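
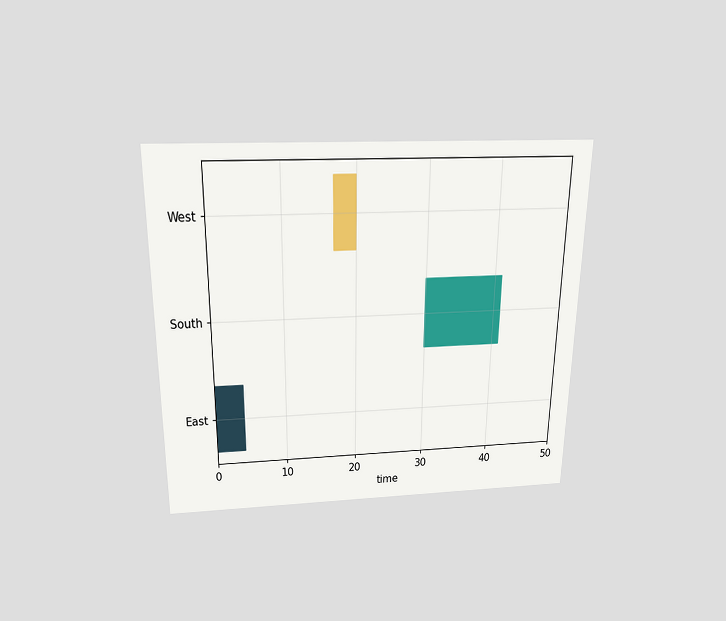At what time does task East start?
The chart is viewed slightly from above. The East bar begins at t=0.

0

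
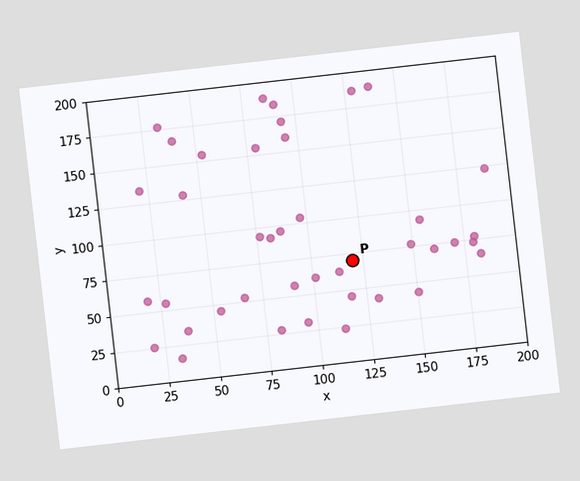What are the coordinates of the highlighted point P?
The chart is tilted about 6° counter-clockwise. Following the gridlines from P to each axis, P sits at (120, 70).

(120, 70)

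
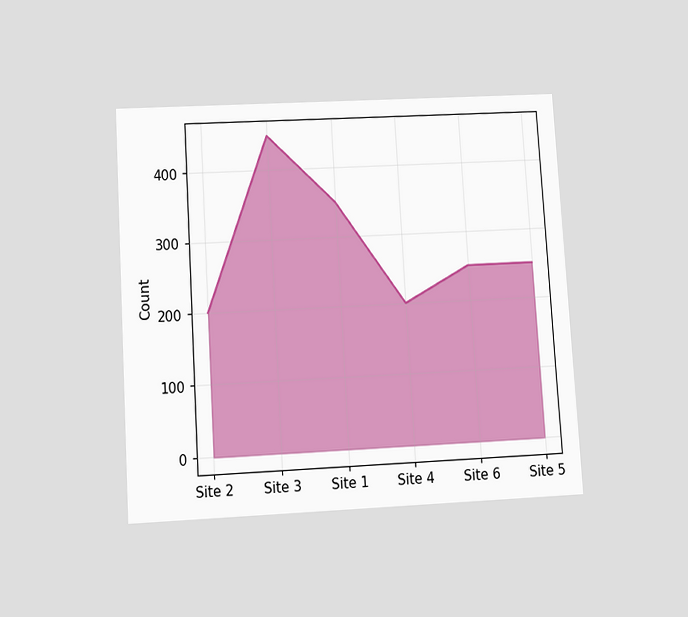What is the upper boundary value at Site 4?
The chart is tilted about 3° counter-clockwise and viewed slightly from below. At Site 4 the upper boundary is at 200.

200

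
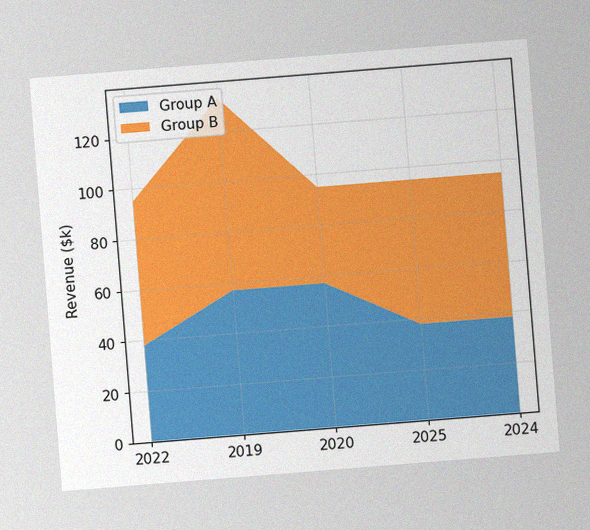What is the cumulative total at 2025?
$95k

The chart is tilted about 5° counter-clockwise, with some photo noise. The stacked total at 2025 reaches $95k.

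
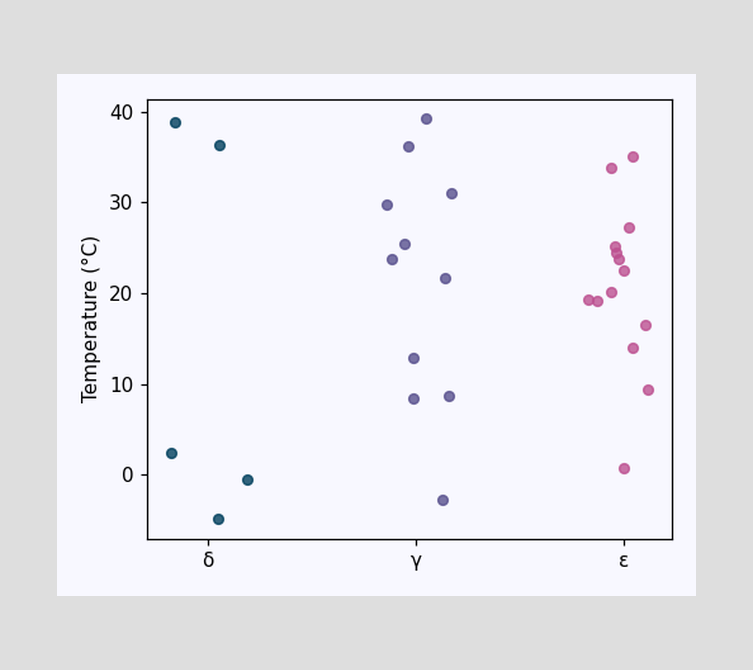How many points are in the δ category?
Counting the markers in the δ column gives 5.

5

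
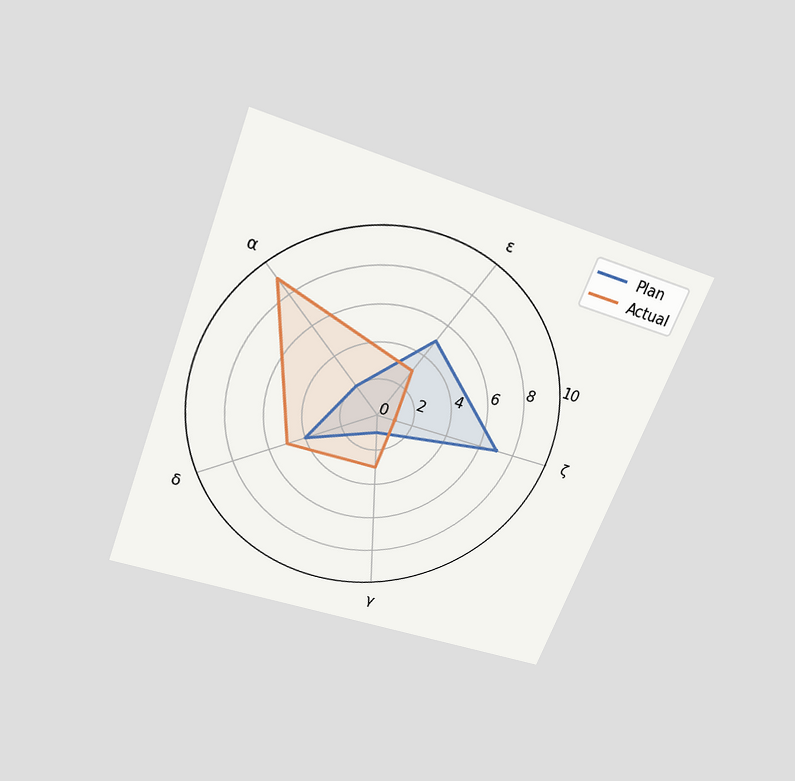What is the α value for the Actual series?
The chart is tilted about 21° clockwise and viewed slightly from above. On the α axis, Actual reaches 9.

9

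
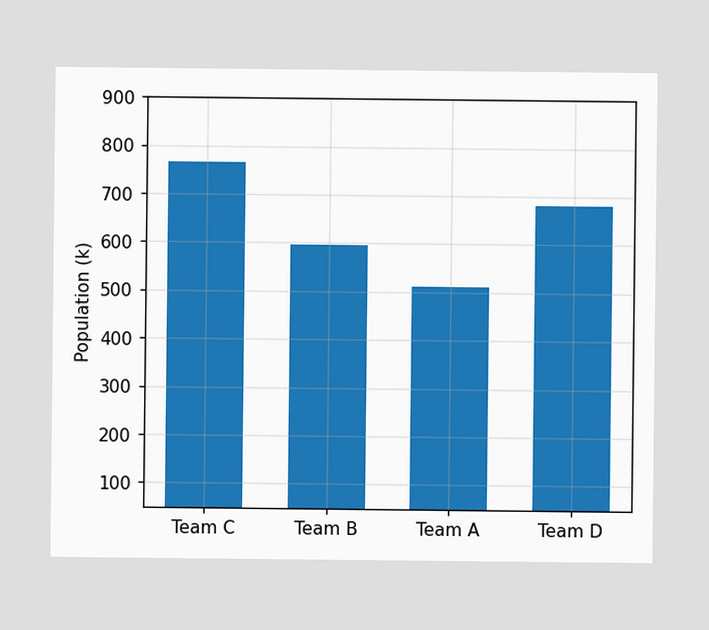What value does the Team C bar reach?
765k

Reading along the chart's y-axis, the Team C bar reaches 765k.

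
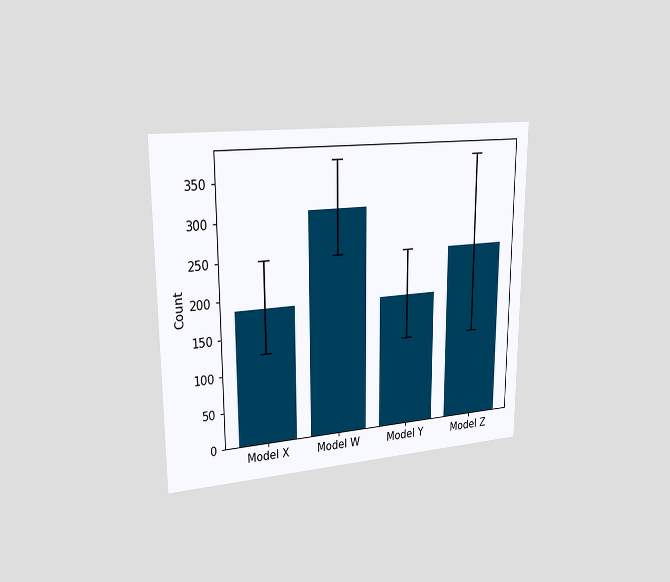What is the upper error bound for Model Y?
248

The chart is viewed slightly from the left. The Model Y bar's upper whisker reaches 248.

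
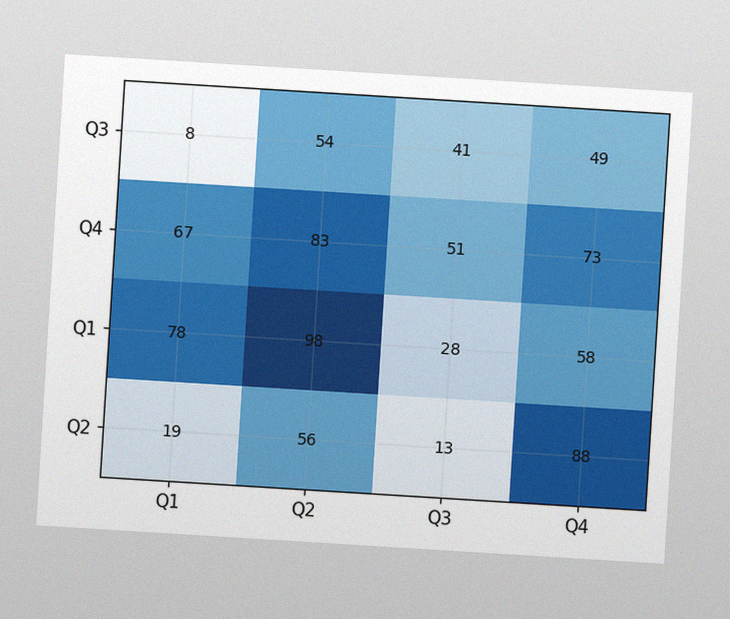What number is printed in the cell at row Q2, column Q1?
19

The chart is tilted about 4° clockwise, with some photo noise. The (Q2, Q1) cell reads 19.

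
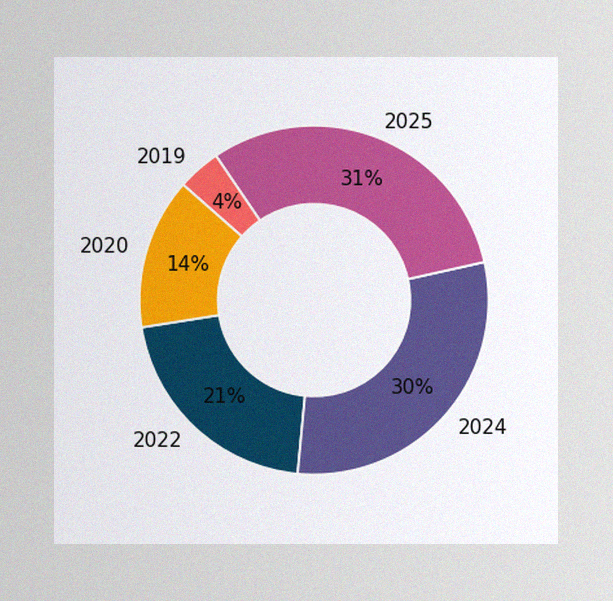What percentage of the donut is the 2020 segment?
The image has some photo noise and uneven lighting. The 2020 segment takes up 14% of the ring.

14%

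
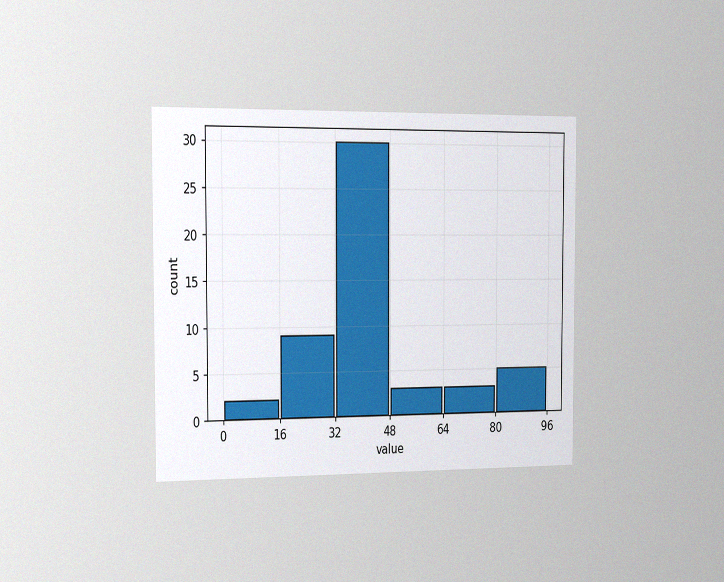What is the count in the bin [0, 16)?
2

The chart is viewed slightly from the left, with some photo noise. The [0, 16) bin has height 2.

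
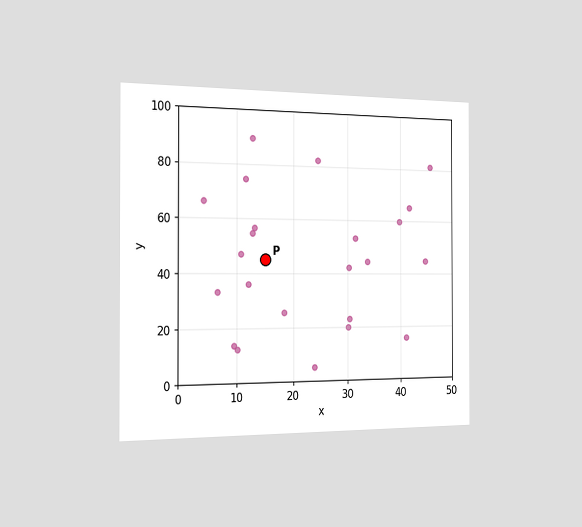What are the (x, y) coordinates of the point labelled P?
(15, 45)

The chart is viewed slightly from the left. Following the gridlines from P to each axis, P sits at (15, 45).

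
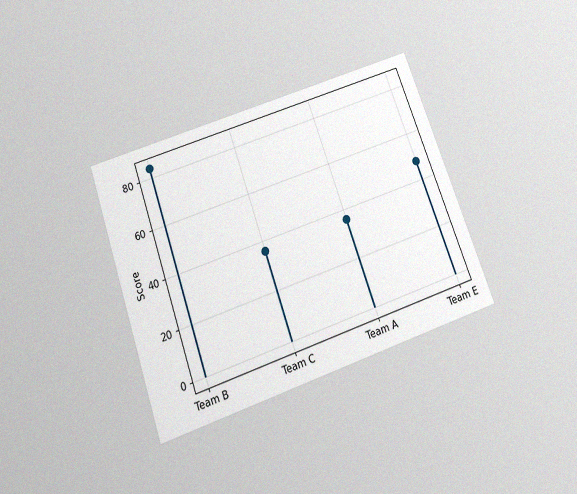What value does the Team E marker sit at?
48

The chart is tilted about 19° counter-clockwise and viewed slightly from below, with some photo noise. The Team E marker sits at 48.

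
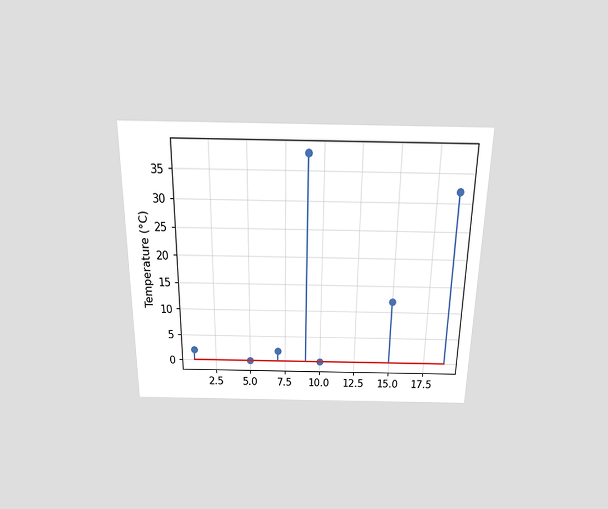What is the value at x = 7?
2°C

The chart is viewed slightly from above. The stem at x=7 reaches 2°C.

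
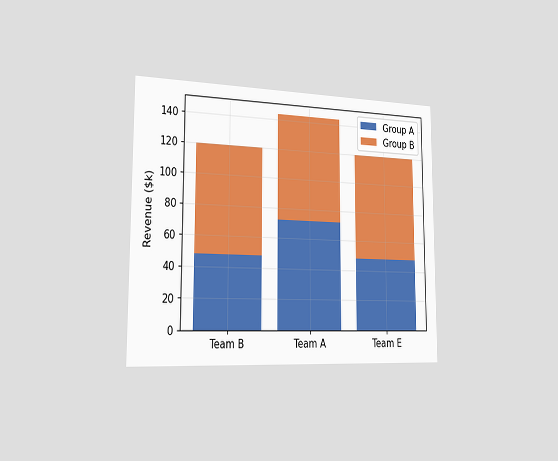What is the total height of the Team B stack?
The chart is viewed slightly from the left. The Team B stack's top reaches $120k on the y-axis.

$120k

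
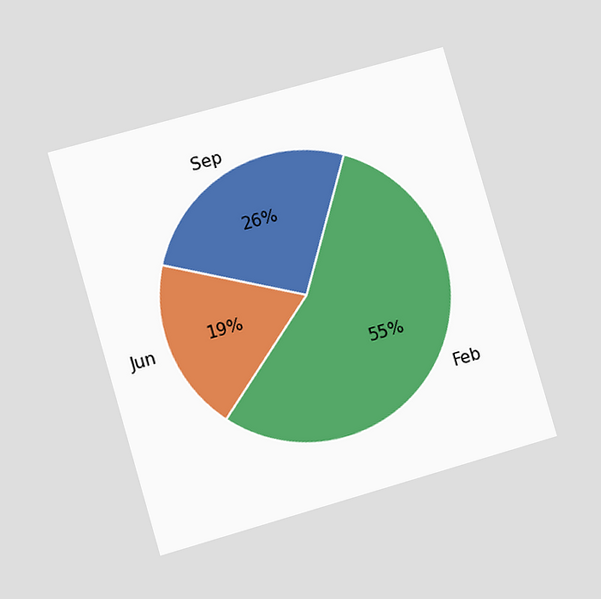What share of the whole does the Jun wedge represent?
The chart is tilted about 16° counter-clockwise and viewed at a slight angle. The Jun slice takes up 19% of the pie.

19%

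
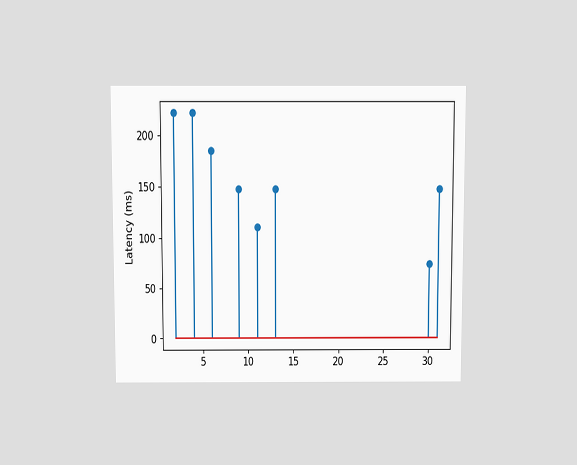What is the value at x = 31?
The chart is viewed slightly from above. The stem at x=31 reaches 148ms.

148ms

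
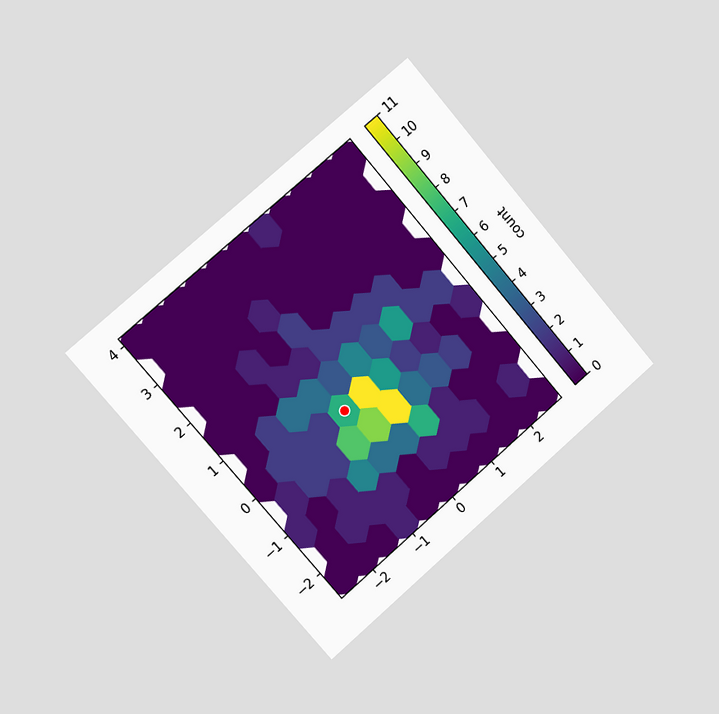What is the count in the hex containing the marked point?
7

The chart is tilted about 41° counter-clockwise and viewed slightly from the left. The marked hex reads 7 on the colorbar.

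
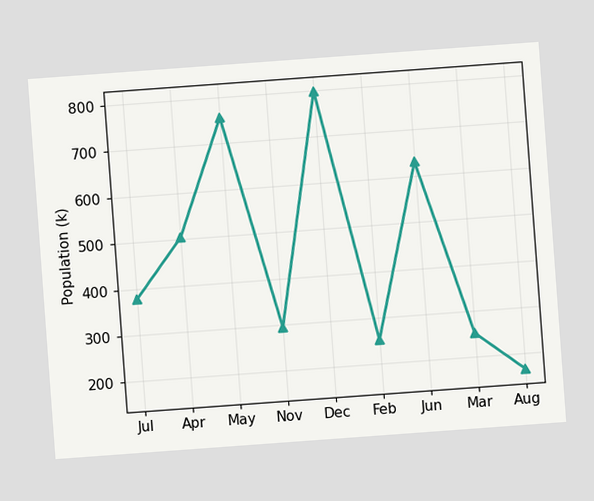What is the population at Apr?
504k

The chart is tilted about 4° counter-clockwise. At Apr, the line is at 504k.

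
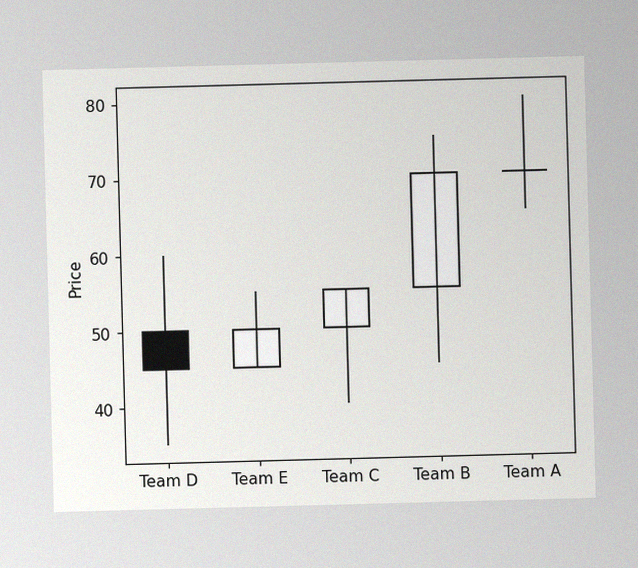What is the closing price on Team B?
70

The image has some photo noise and uneven lighting. The Team B candle closes at 70.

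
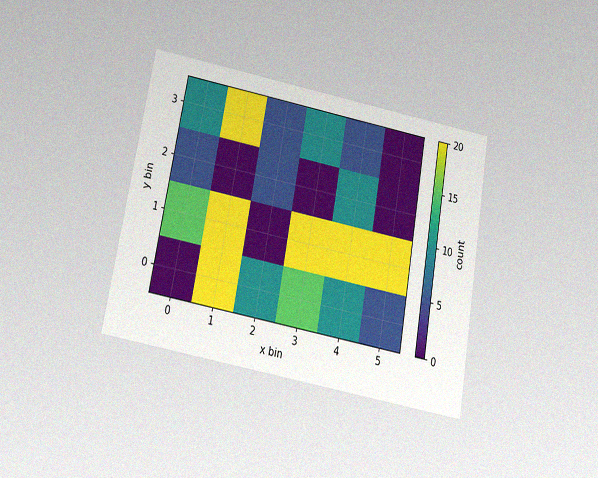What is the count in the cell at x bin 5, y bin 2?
0

The chart is tilted about 10° clockwise and viewed slightly from below, with some photo noise. Matching the cell (5, 2) against the colorbar gives 0.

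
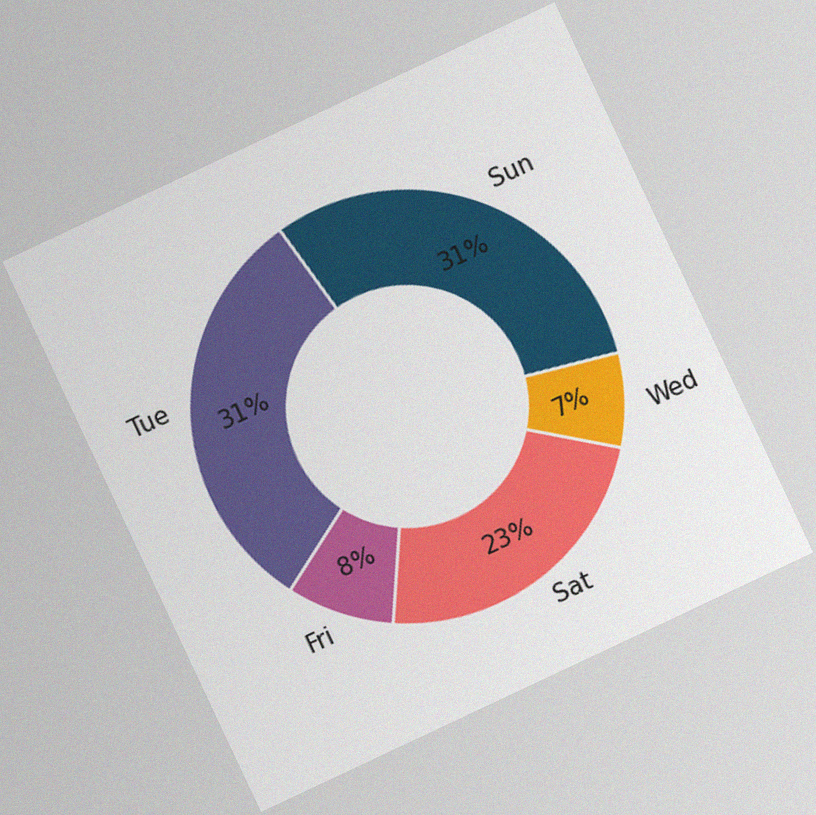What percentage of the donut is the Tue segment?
31%

The chart is tilted about 25° counter-clockwise, with some photo noise. The Tue segment takes up 31% of the ring.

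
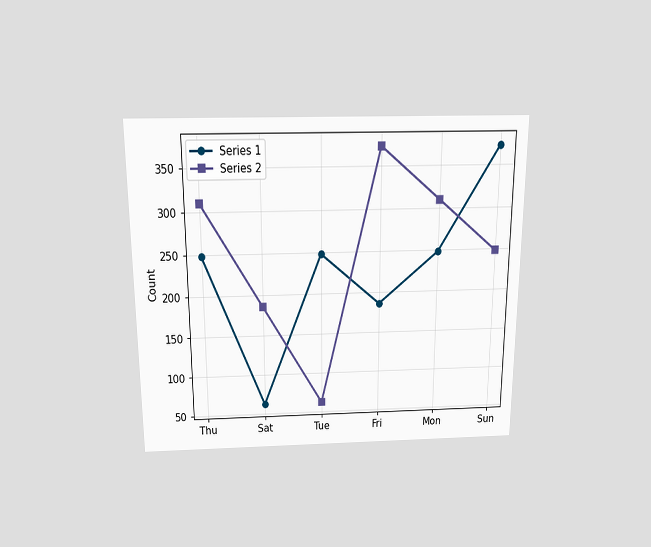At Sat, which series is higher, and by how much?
Series 2, by 124

The chart is viewed slightly from above. At Sat, Series 2 sits above the other line by 124.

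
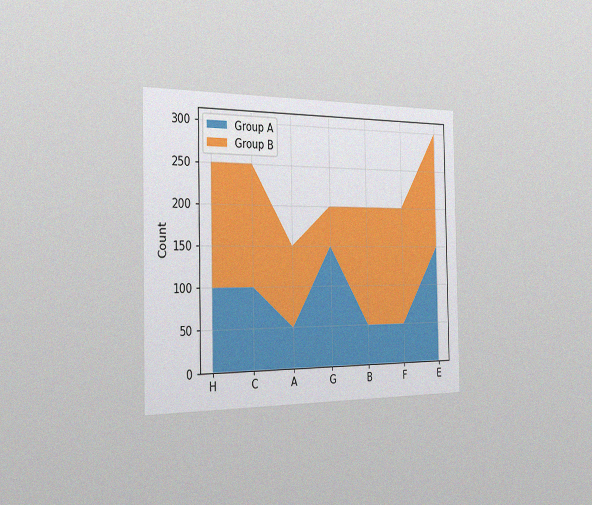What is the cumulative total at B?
200

The chart is viewed slightly from the left, with some photo noise. The stacked total at B reaches 200.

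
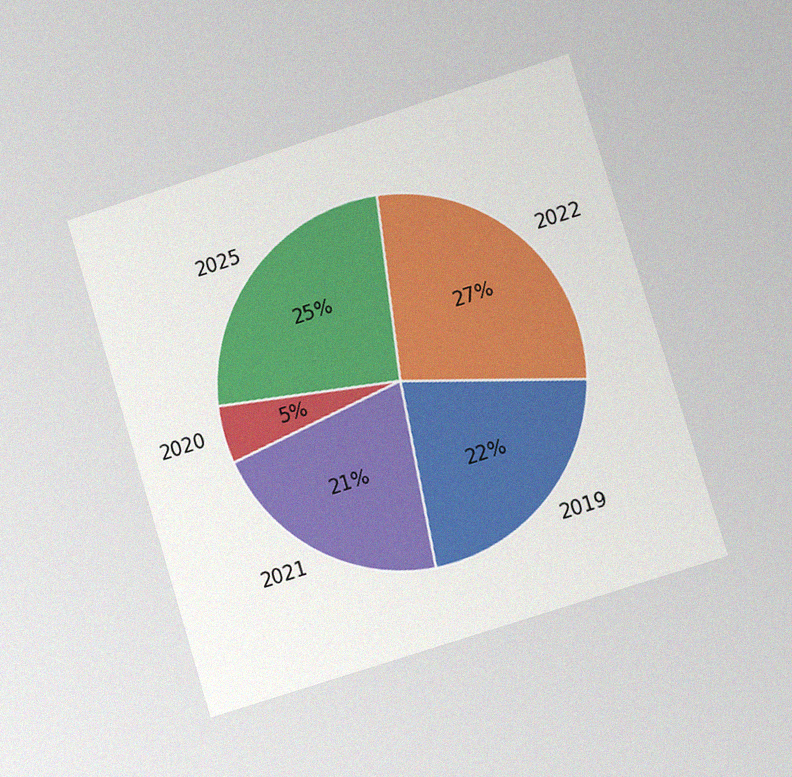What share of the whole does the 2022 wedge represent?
27%

The chart is tilted about 17° counter-clockwise and viewed at a slight angle, with some photo noise. The 2022 slice takes up 27% of the pie.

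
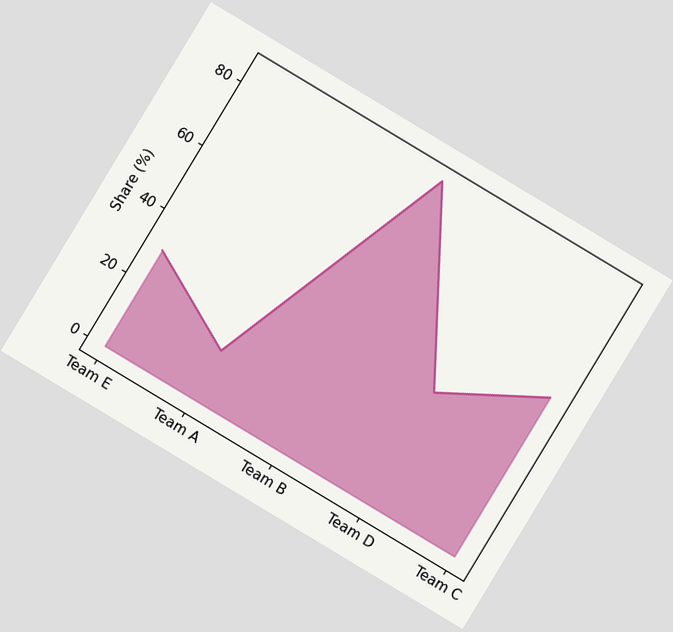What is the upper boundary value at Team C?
50%

The chart is tilted about 31° clockwise. At Team C the upper boundary is at 50%.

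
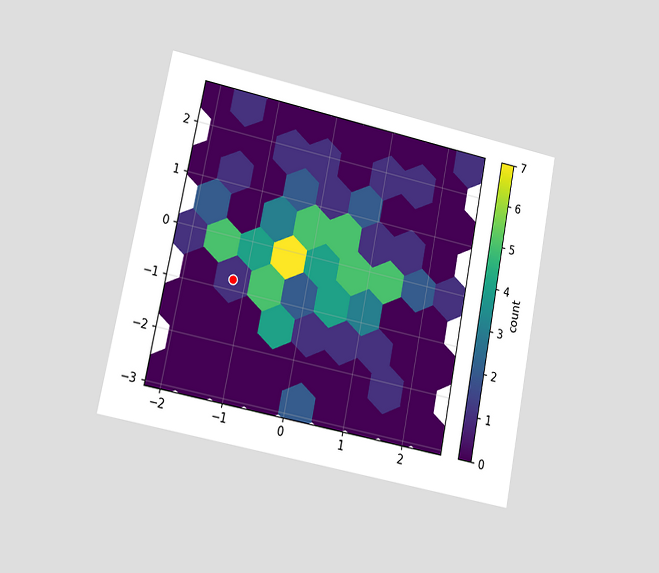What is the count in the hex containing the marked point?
The chart is tilted about 11° clockwise and viewed at a slight angle. The marked hex reads 1 on the colorbar.

1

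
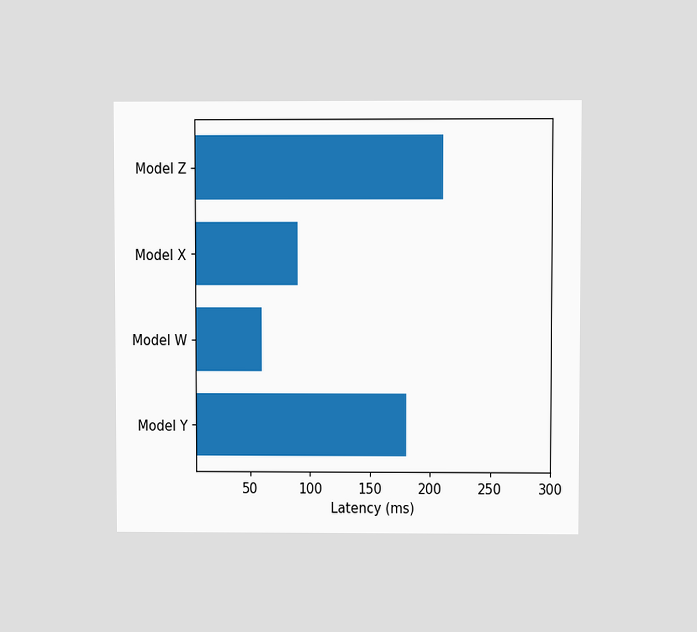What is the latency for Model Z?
210ms

The chart is viewed at a slight angle. Reading along the chart's x-axis, the Model Z bar reaches 210ms.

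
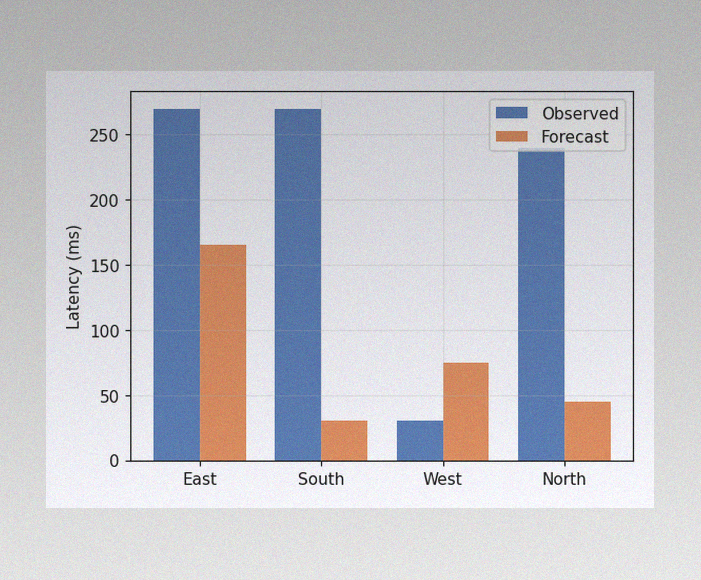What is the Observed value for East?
The image has some photo noise and uneven lighting. The Observed bar at East reaches 270ms on the y-axis.

270ms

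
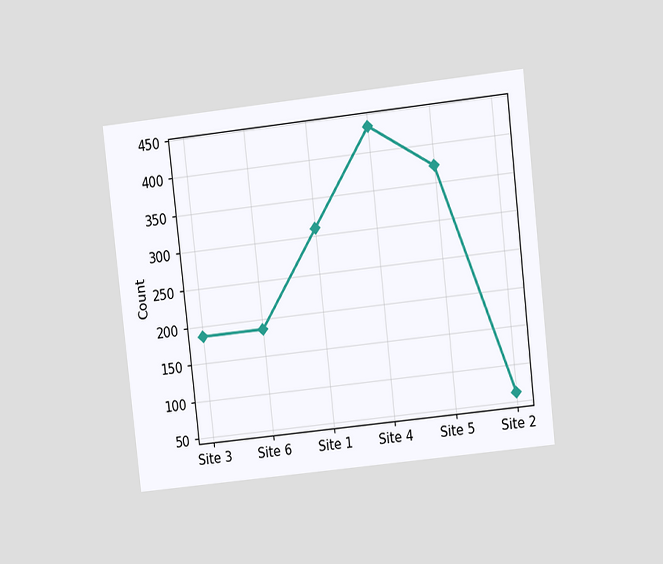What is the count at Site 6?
The chart is tilted about 6° counter-clockwise and viewed at a slight angle. At Site 6, the line is at 186.

186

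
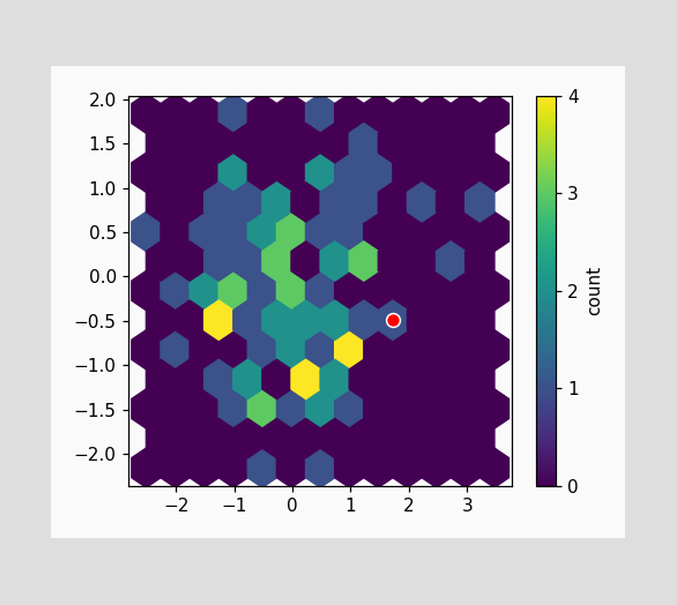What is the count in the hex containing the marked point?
The marked hex reads 1 on the colorbar.

1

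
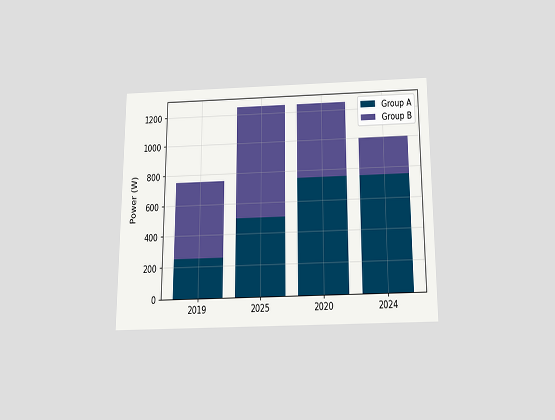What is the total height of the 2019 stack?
The chart is viewed slightly from below. The 2019 stack's top reaches 750W on the y-axis.

750W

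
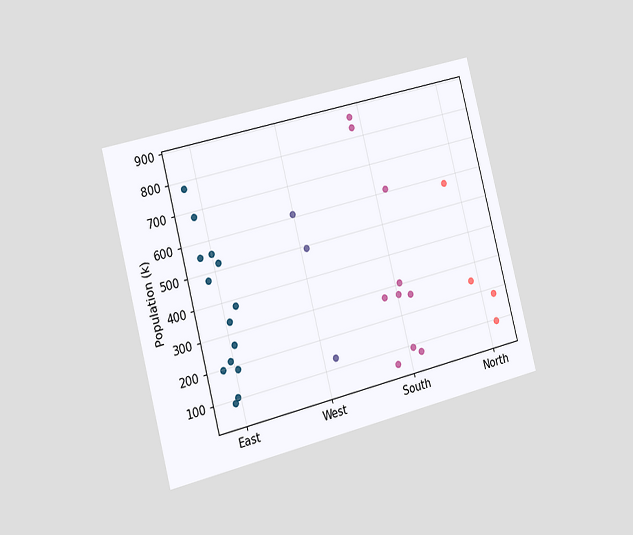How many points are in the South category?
10

The chart is tilted about 14° counter-clockwise and viewed slightly from the left. Counting the markers in the South column gives 10.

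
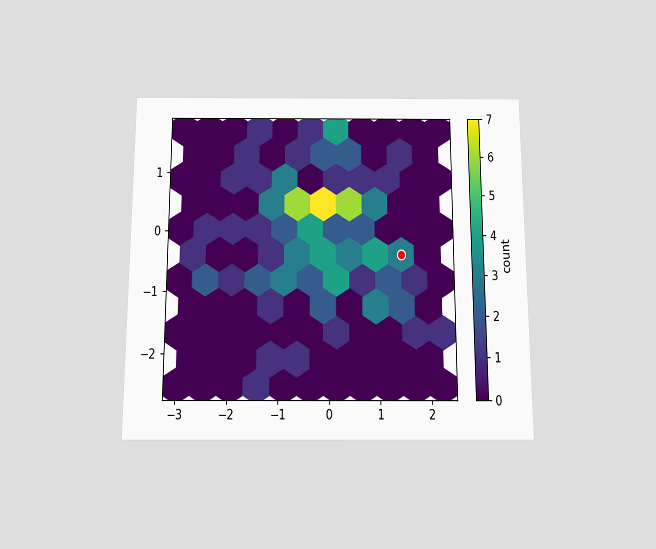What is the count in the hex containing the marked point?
3

The chart is viewed slightly from below. The marked hex reads 3 on the colorbar.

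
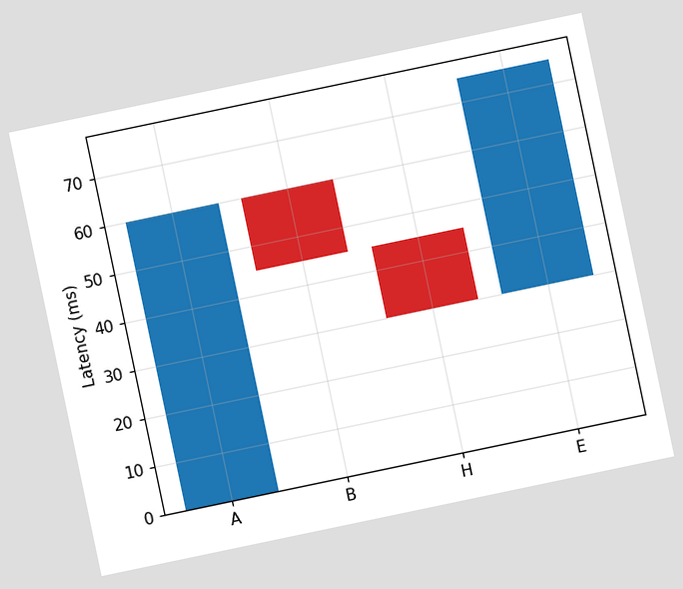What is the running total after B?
45ms

The chart is tilted about 12° counter-clockwise. After B the running total reaches 45ms.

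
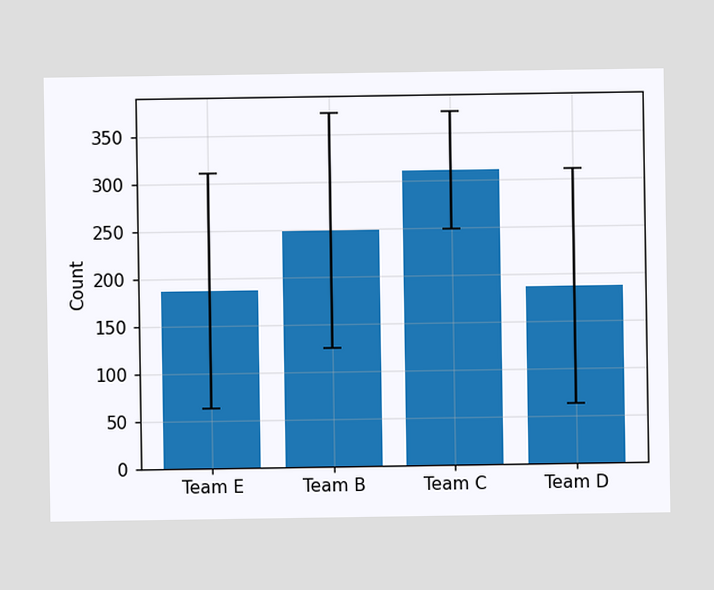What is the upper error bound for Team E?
310

The Team E bar's upper whisker reaches 310.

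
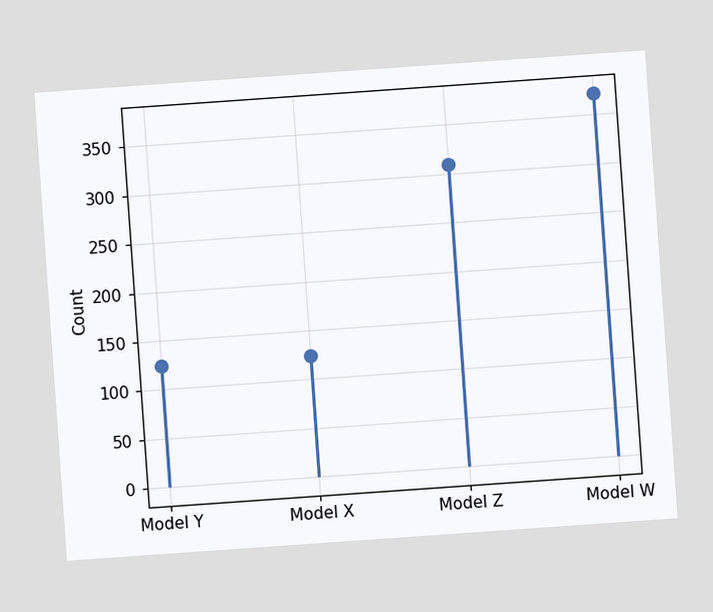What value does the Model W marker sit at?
372

The chart is tilted about 4° counter-clockwise. The Model W marker sits at 372.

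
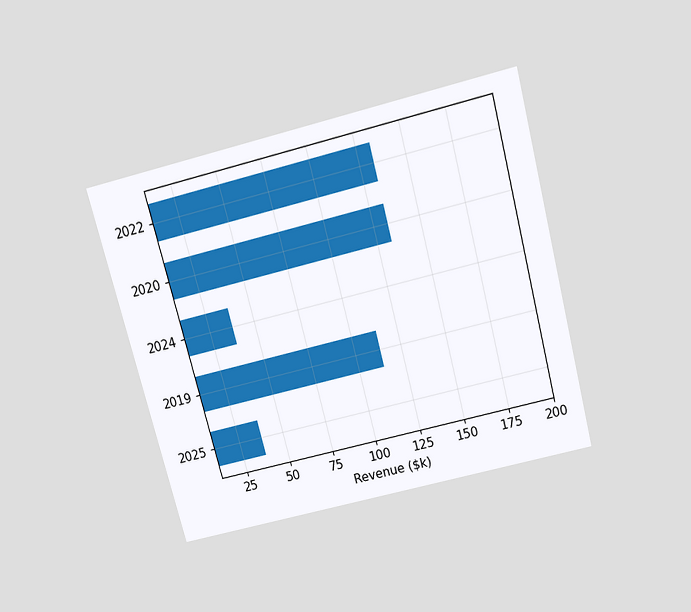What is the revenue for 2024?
$38k

The chart is tilted about 15° counter-clockwise and viewed slightly from above. Reading along the chart's x-axis, the 2024 bar reaches $38k.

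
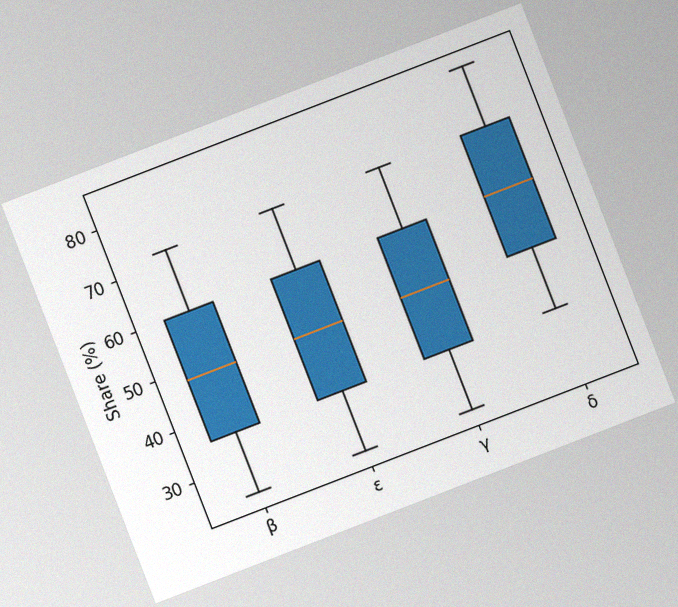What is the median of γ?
The chart is tilted about 21° counter-clockwise, with some photo noise. The median line in the γ box sits at 48%.

48%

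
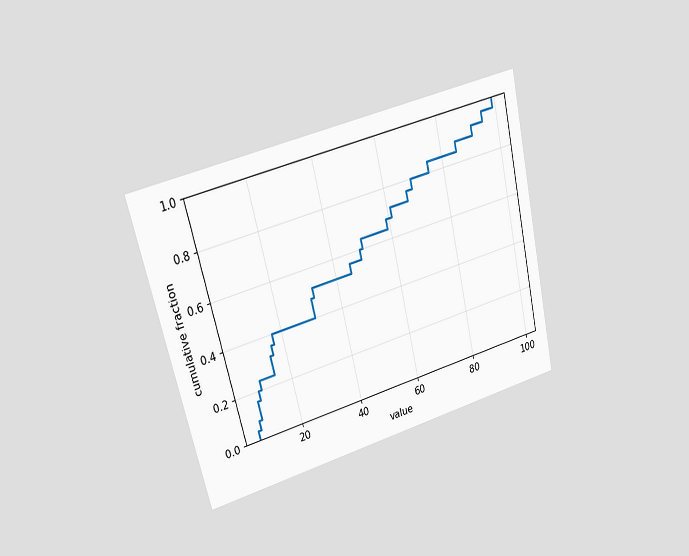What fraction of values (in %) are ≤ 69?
80%

The chart is tilted about 14° counter-clockwise and viewed at a slight angle. At x=69 the ECDF step is at 80%.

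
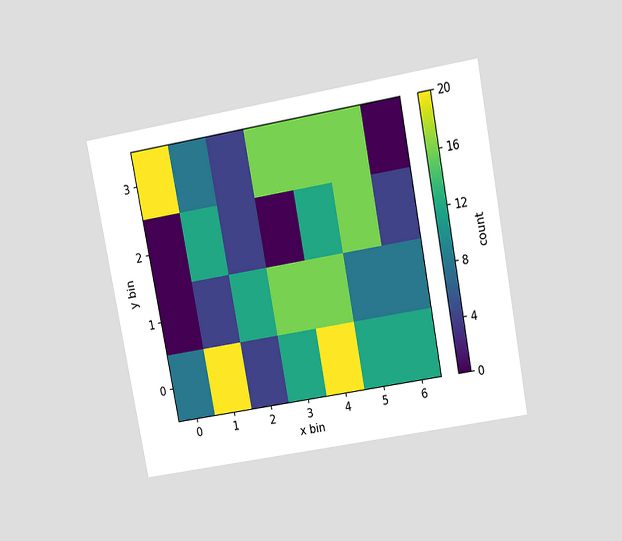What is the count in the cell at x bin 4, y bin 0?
The chart is tilted about 11° counter-clockwise and viewed slightly from above. Matching the cell (4, 0) against the colorbar gives 20.

20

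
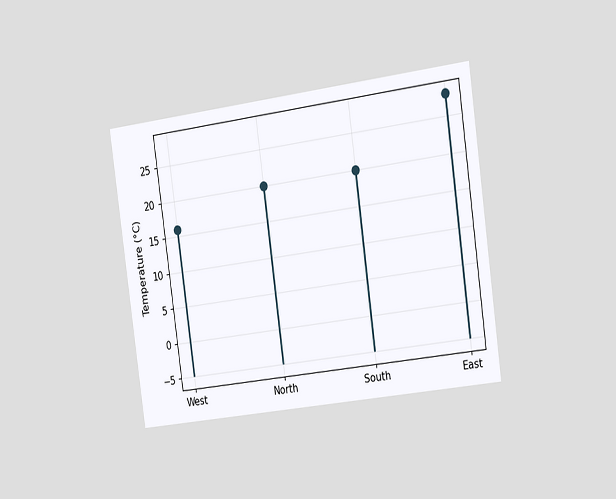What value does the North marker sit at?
The chart is tilted about 8° counter-clockwise and viewed slightly from the right. The North marker sits at 20°C.

20°C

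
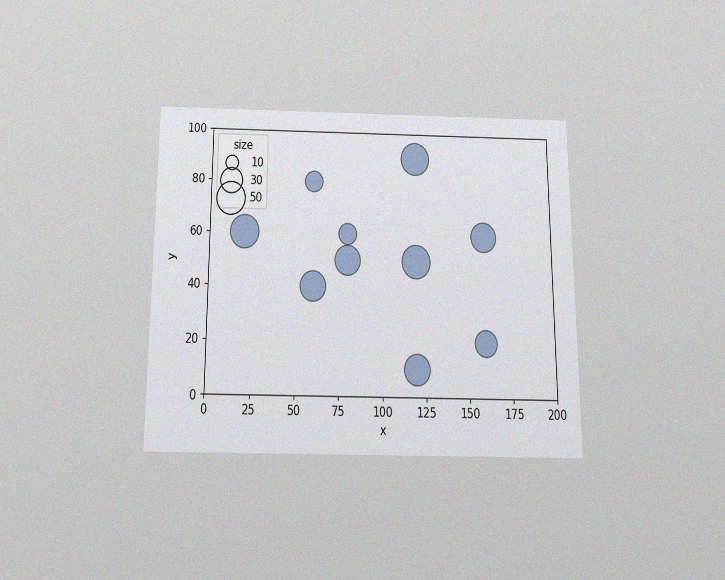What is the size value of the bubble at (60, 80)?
The chart is viewed slightly from below, with some photo noise. Matching the bubble at (60, 80) against the size legend gives 20.

20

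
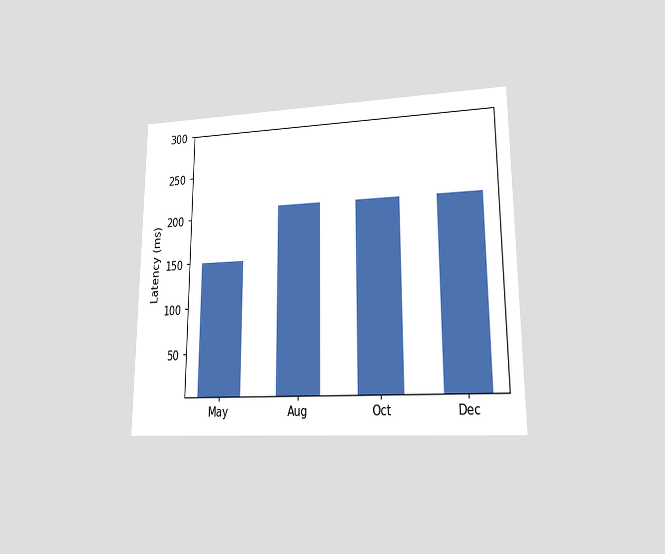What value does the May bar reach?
150ms

The chart is viewed at a slight angle. Reading along the chart's y-axis, the May bar reaches 150ms.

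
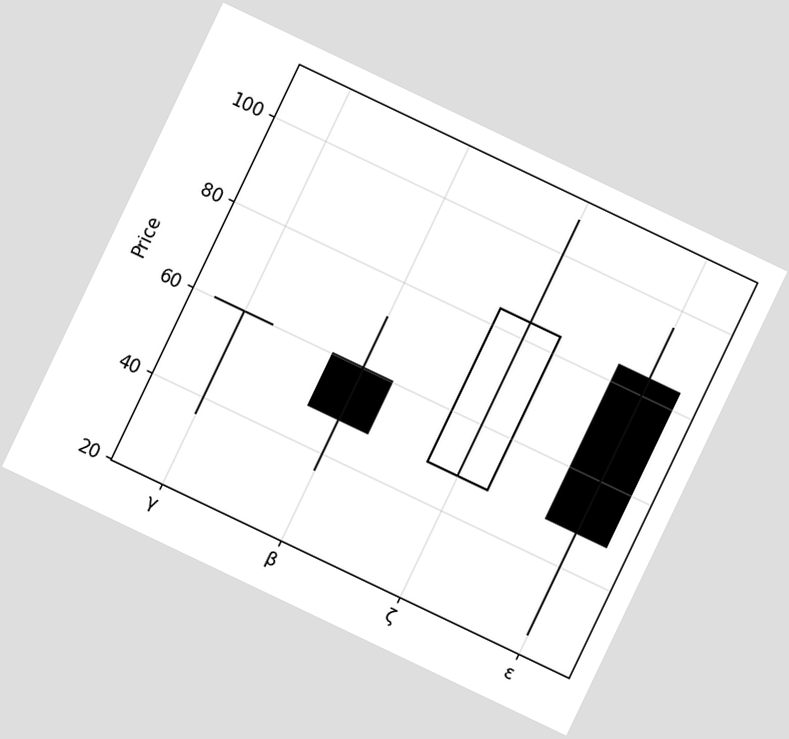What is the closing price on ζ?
84

The chart is tilted about 25° clockwise. The ζ candle closes at 84.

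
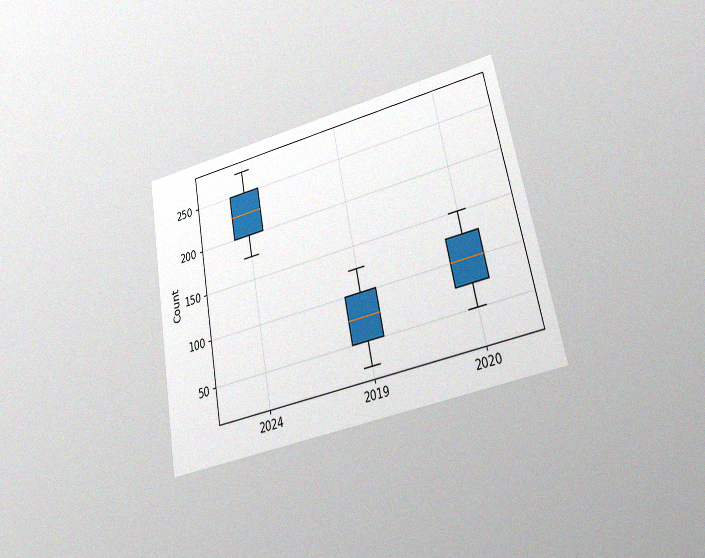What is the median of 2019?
75

The chart is tilted about 11° counter-clockwise and viewed at a slight angle, with some photo noise. The median line in the 2019 box sits at 75.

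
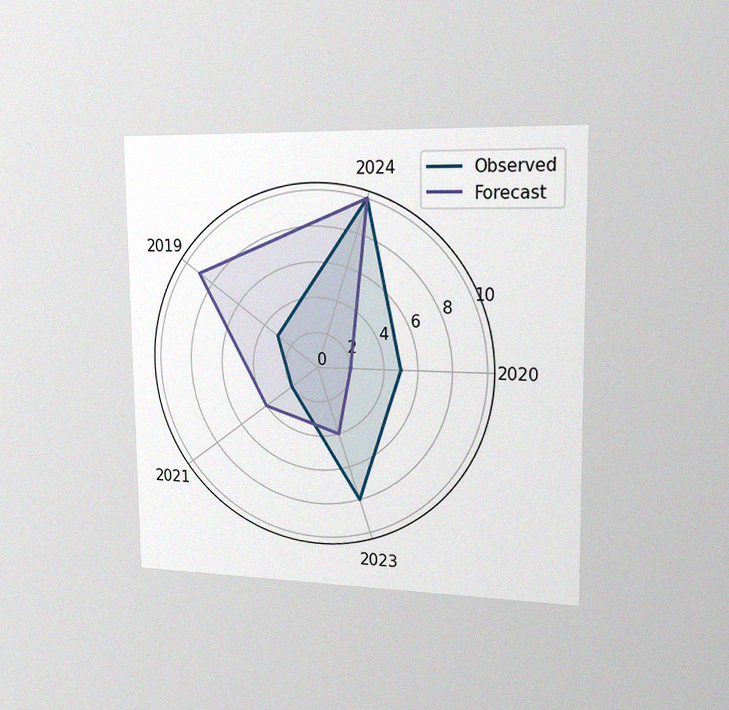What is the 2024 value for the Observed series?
The chart is viewed slightly from the right, with some photo noise. On the 2024 axis, Observed reaches 10.

10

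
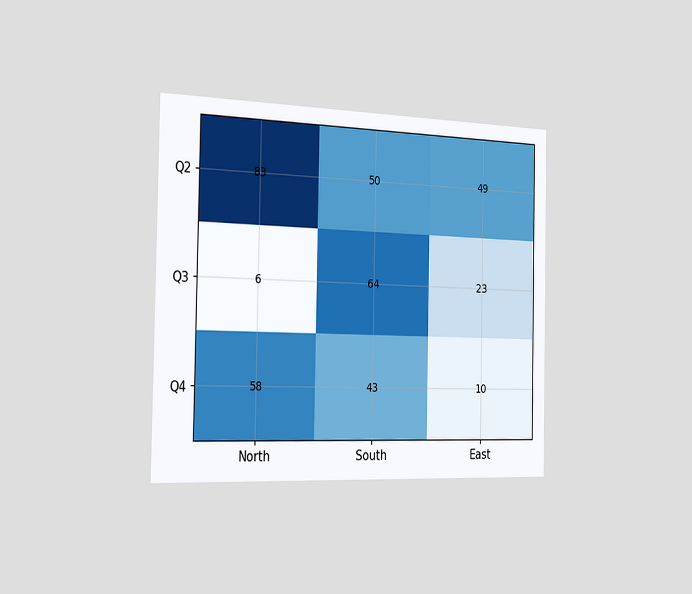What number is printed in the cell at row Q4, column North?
58

The chart is viewed slightly from the left. The (Q4, North) cell reads 58.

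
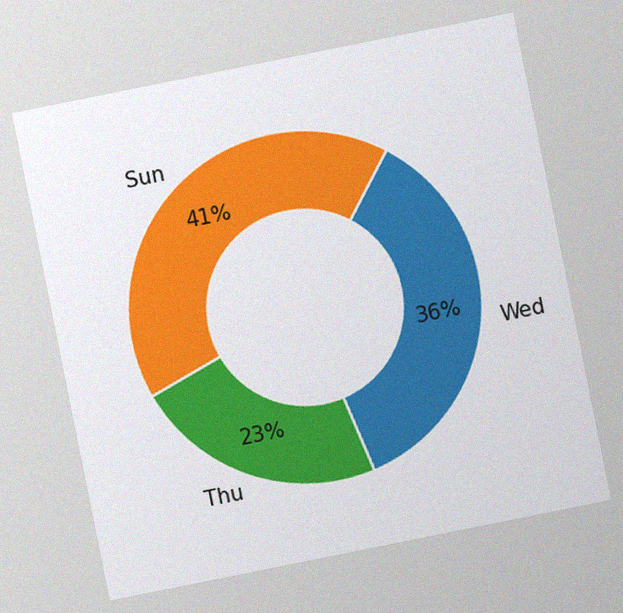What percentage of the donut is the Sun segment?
The chart is tilted about 11° counter-clockwise, with some photo noise. The Sun segment takes up 41% of the ring.

41%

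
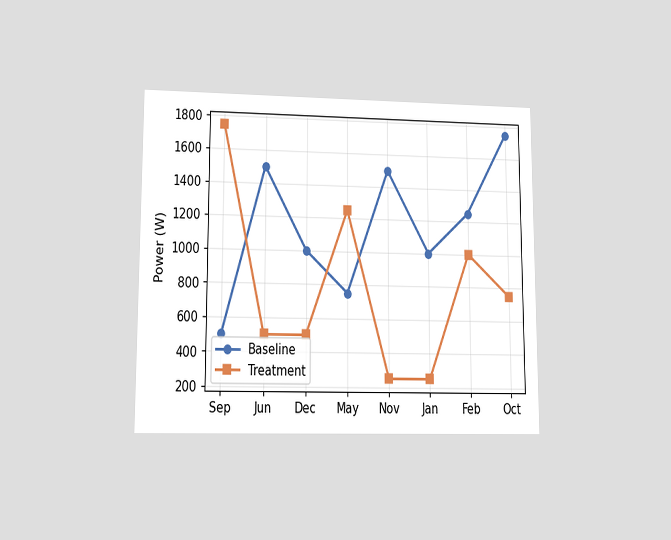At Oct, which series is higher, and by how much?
Baseline, by 1000W

The chart is viewed at a slight angle. At Oct, Baseline sits above the other line by 1000W.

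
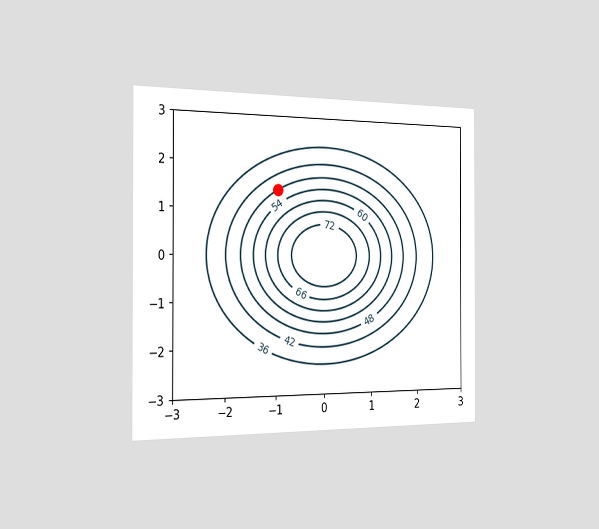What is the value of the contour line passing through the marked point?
48

The chart is viewed slightly from the left. The marked point sits on the contour labelled 48.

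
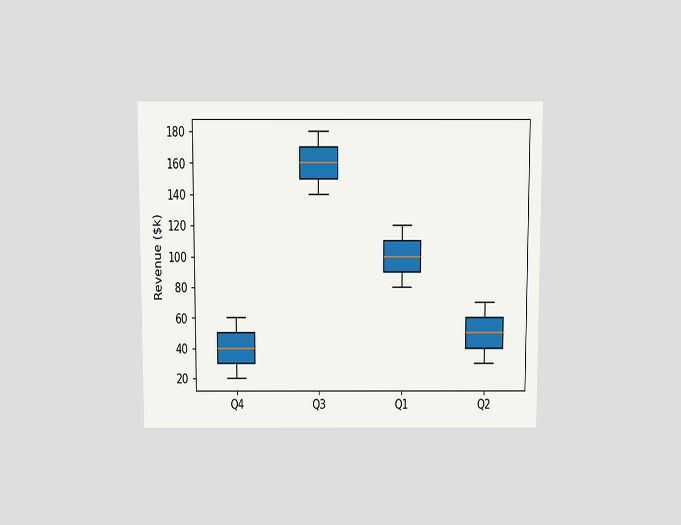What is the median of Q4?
$40k

The chart is viewed slightly from above. The median line in the Q4 box sits at $40k.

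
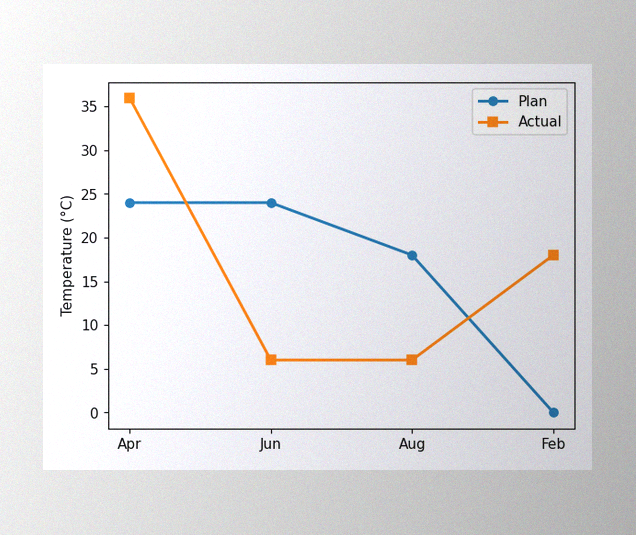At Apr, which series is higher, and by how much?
Actual, by 12°C

The image has some photo noise and uneven lighting. At Apr, Actual sits above the other line by 12°C.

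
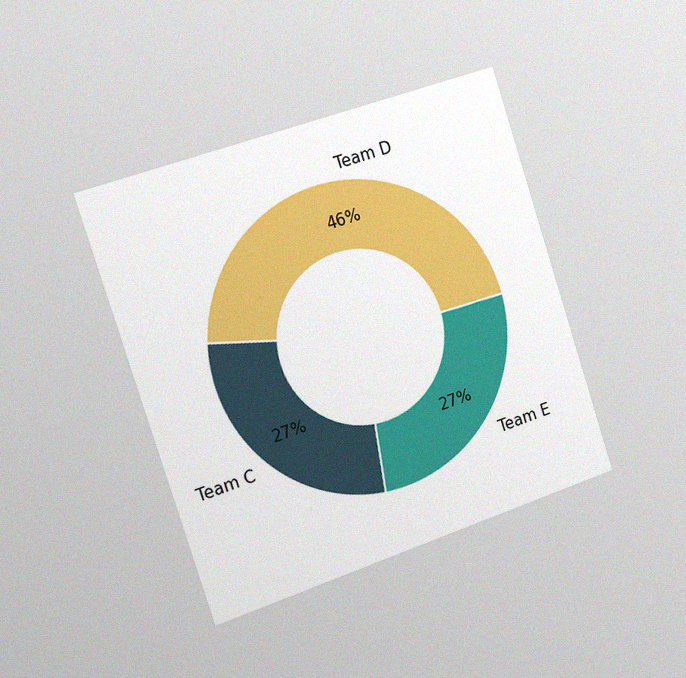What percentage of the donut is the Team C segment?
27%

The chart is tilted about 18° counter-clockwise and viewed slightly from the left, with some photo noise. The Team C segment takes up 27% of the ring.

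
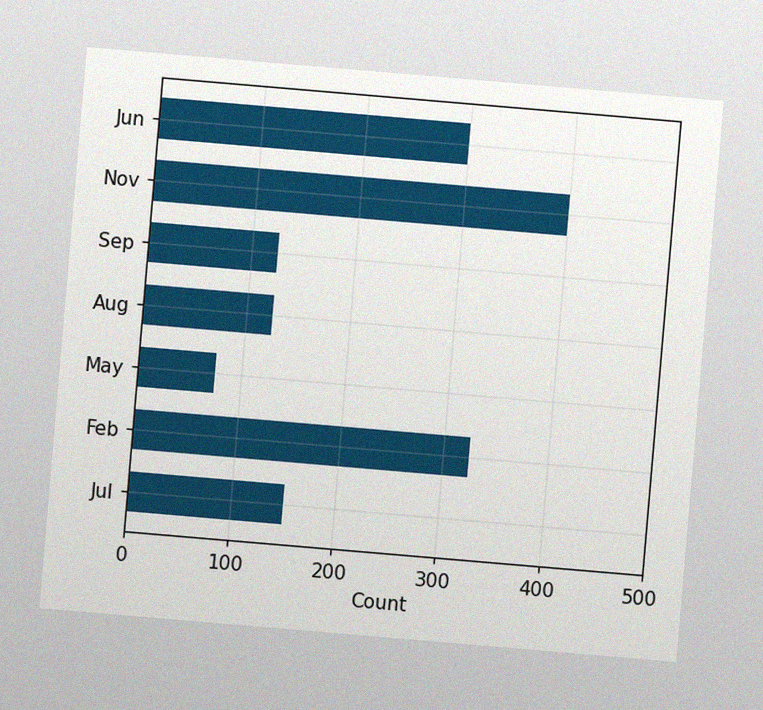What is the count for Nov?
The chart is tilted about 5° clockwise, with some photo noise. Reading along the chart's x-axis, the Nov bar reaches 400.

400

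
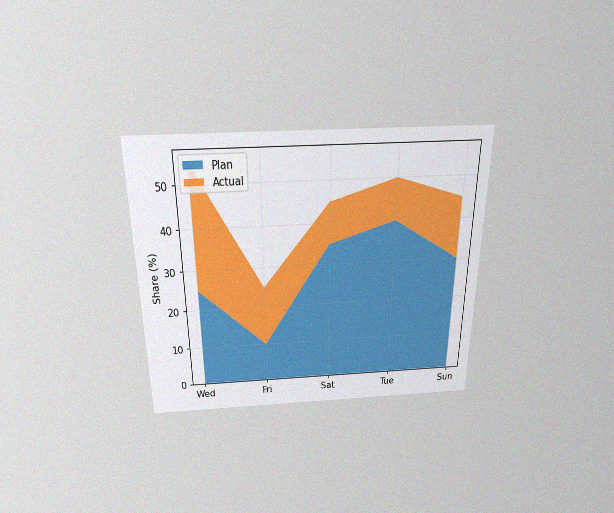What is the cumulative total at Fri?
The chart is viewed slightly from above, with some photo noise. The stacked total at Fri reaches 25%.

25%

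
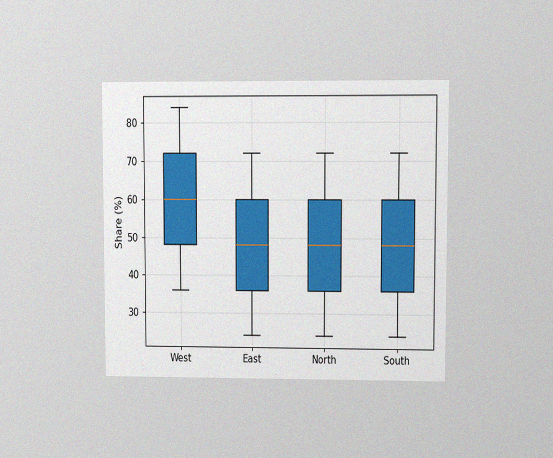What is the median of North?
The chart is viewed at a slight angle, with some photo noise. The median line in the North box sits at 48%.

48%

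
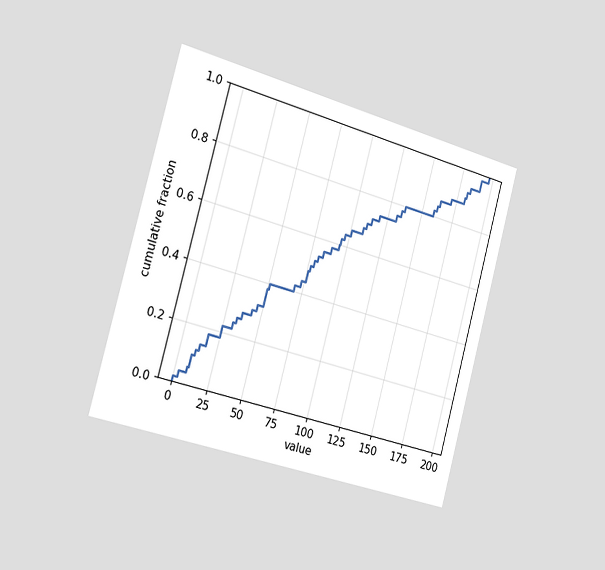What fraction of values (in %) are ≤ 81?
54%

The chart is tilted about 15° clockwise and viewed slightly from the left. At x=81 the ECDF step is at 54%.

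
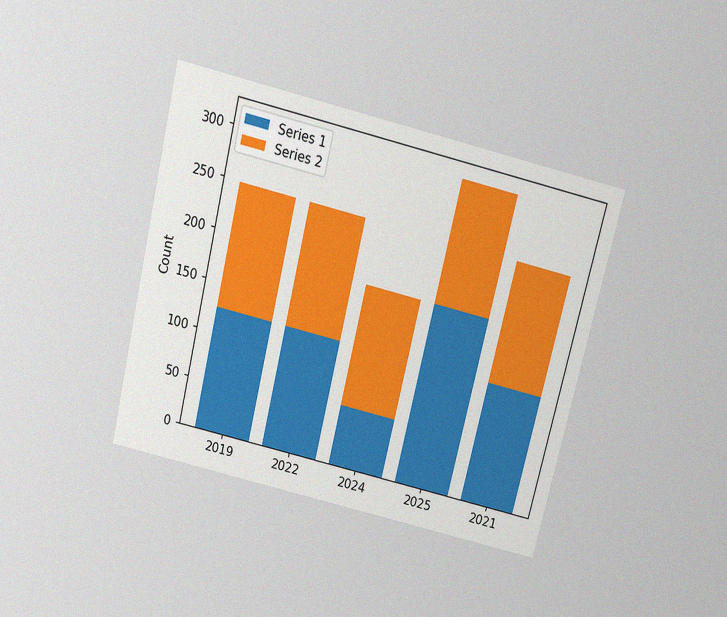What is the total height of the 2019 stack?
The chart is tilted about 14° clockwise and viewed slightly from above, with some photo noise. The 2019 stack's top reaches 248 on the y-axis.

248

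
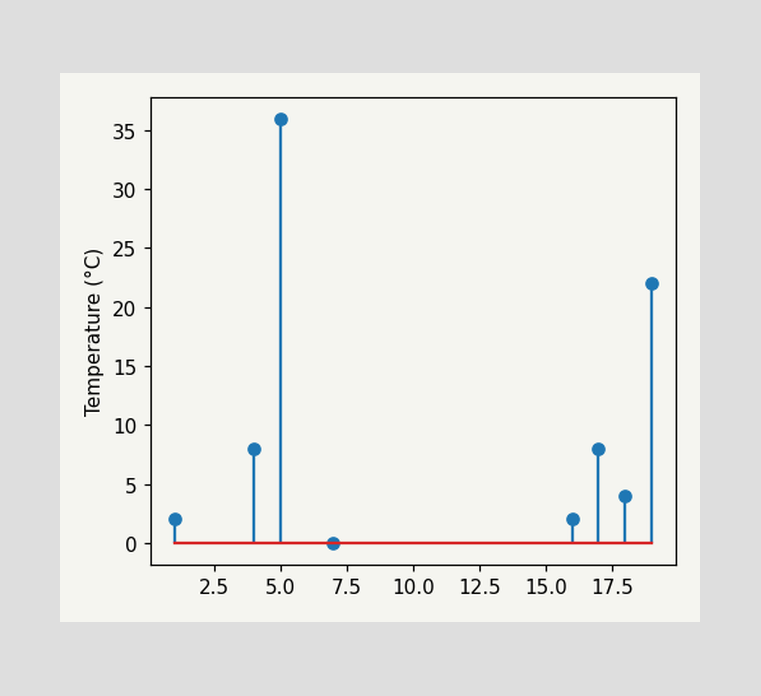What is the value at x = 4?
8°C

The stem at x=4 reaches 8°C.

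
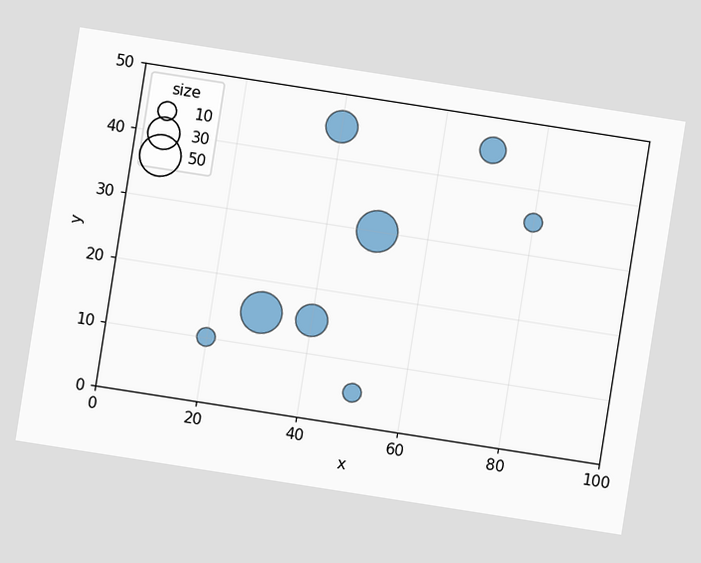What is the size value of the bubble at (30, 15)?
50

The chart is tilted about 9° clockwise. Matching the bubble at (30, 15) against the size legend gives 50.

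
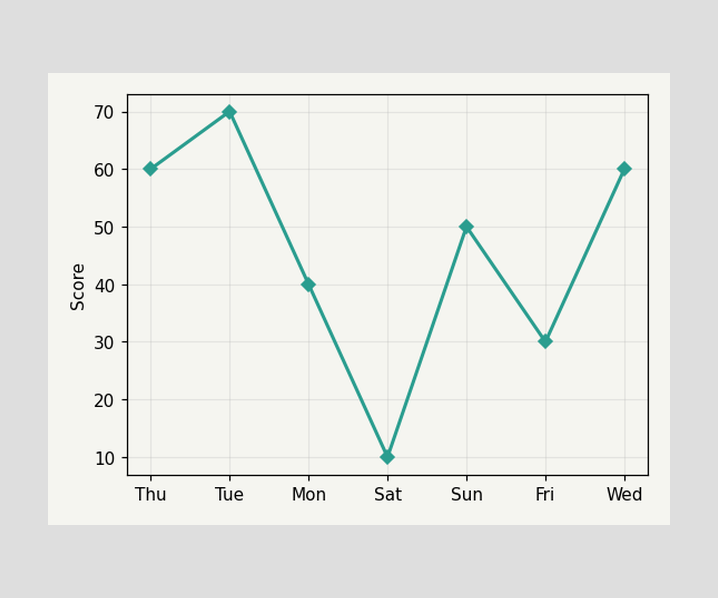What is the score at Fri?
30

At Fri, the line is at 30.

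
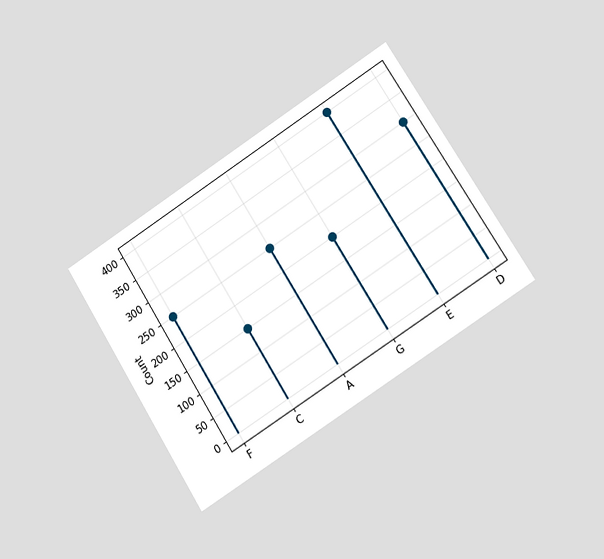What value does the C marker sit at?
150

The chart is tilted about 32° counter-clockwise and viewed at a slight angle. The C marker sits at 150.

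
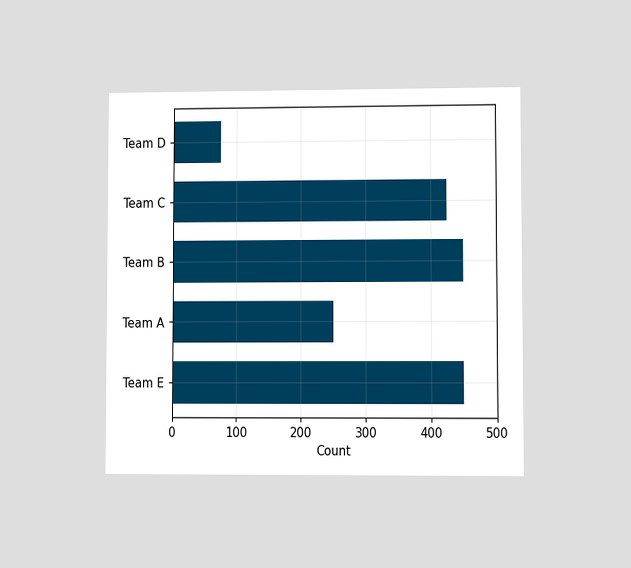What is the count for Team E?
The chart is viewed at a slight angle. Reading along the chart's x-axis, the Team E bar reaches 450.

450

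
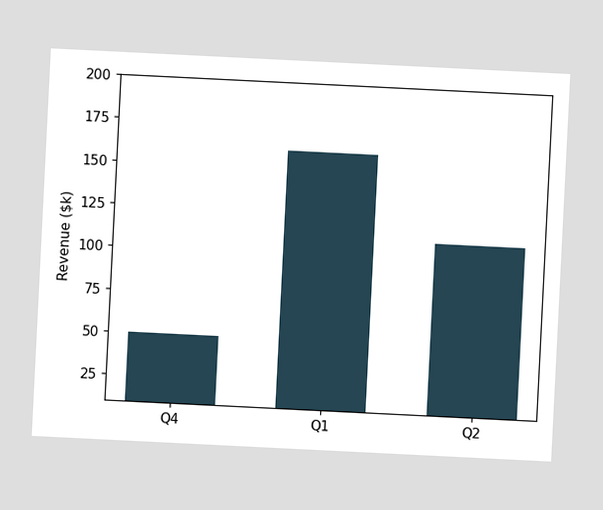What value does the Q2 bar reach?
The chart is tilted about 3° clockwise. Reading along the chart's y-axis, the Q2 bar reaches $110k.

$110k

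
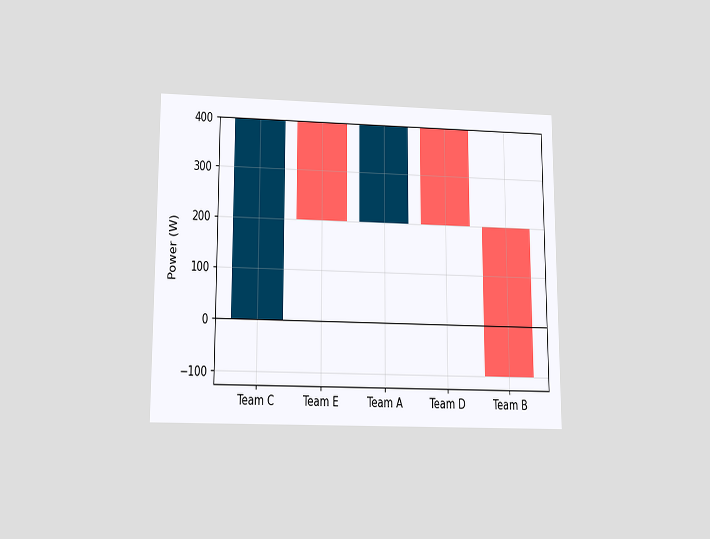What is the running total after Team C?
The chart is viewed slightly from below. After Team C the running total reaches 400W.

400W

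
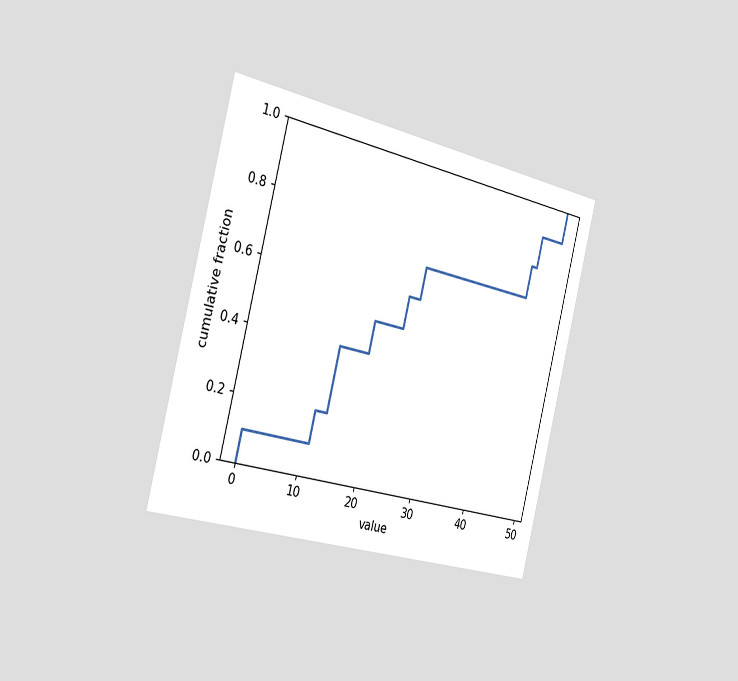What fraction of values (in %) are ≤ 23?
60%

The chart is tilted about 14° clockwise and viewed slightly from the left. At x=23 the ECDF step is at 60%.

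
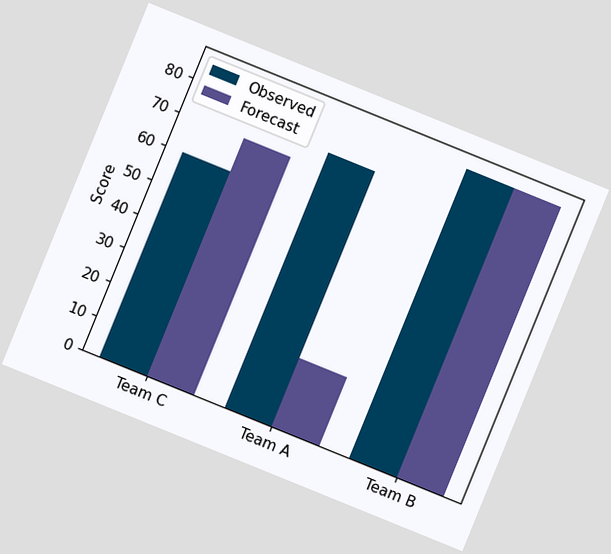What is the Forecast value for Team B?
85

The chart is tilted about 22° clockwise. The Forecast bar at Team B reaches 85 on the y-axis.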